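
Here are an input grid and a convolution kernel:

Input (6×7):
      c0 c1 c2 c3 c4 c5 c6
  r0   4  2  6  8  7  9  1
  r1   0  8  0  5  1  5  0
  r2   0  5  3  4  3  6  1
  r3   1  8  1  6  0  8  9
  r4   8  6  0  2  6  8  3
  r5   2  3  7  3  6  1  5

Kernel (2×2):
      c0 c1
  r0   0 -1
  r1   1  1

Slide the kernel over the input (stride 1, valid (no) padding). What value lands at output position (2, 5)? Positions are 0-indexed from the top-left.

The receptive field on the input at this output position is [6 1 / 8 9]. Elementwise product with the kernel and sum: 1·-1 + 8·1 + 9·1.

16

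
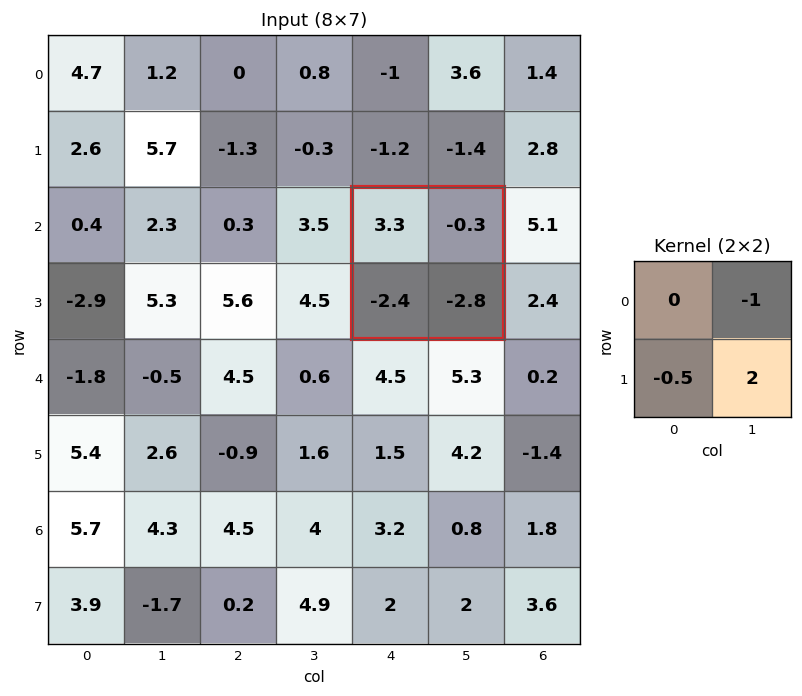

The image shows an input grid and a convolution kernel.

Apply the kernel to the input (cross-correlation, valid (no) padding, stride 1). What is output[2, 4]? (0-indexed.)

-4.1

The receptive field on the input at this output position is [3.3 -0.3 / -2.4 -2.8]. Elementwise product with the kernel and sum: -0.3·-1 + -2.4·-0.5 + -2.8·2.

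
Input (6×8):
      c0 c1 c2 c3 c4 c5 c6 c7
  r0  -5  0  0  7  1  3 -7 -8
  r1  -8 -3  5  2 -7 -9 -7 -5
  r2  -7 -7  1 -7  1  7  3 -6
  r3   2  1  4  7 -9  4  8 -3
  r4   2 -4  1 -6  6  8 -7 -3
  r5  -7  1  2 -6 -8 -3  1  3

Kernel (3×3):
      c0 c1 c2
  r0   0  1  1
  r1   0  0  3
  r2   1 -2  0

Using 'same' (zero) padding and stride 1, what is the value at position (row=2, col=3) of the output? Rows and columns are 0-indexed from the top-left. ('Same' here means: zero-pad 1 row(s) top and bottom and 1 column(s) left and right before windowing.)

-12

The receptive field on the zero-padded input at this output position is [5 2 -7 / 1 -7 1 / 4 7 -9]. Elementwise product with the kernel and sum: 2·1 + -7·1 + 1·3 + 4·1 + 7·-2.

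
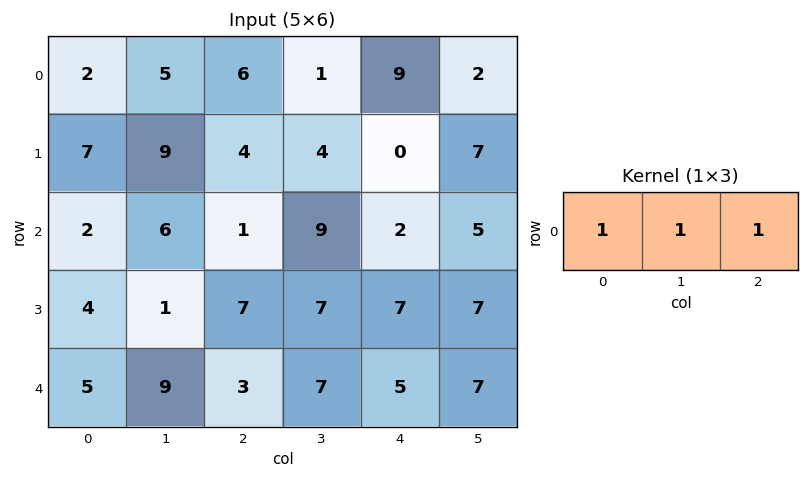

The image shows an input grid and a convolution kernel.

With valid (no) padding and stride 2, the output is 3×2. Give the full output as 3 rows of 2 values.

13 16
9 12
17 15

Output[0,0]: The receptive field on the input at this output position is [2 5 6]. Elementwise product with the kernel and sum: 2·1 + 5·1 + 6·1.
Output[0,1]: The receptive field on the input at this output position is [6 1 9]. Elementwise product with the kernel and sum: 6·1 + 1·1 + 9·1.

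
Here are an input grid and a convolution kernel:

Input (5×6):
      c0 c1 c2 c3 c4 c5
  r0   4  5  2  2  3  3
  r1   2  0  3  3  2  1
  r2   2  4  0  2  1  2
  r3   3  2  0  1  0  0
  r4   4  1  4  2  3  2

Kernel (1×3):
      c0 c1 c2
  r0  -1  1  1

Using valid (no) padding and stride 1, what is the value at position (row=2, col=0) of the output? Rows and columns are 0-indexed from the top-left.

The receptive field on the input at this output position is [2 4 0]. Elementwise product with the kernel and sum: 2·-1 + 4·1 + 0·1.

2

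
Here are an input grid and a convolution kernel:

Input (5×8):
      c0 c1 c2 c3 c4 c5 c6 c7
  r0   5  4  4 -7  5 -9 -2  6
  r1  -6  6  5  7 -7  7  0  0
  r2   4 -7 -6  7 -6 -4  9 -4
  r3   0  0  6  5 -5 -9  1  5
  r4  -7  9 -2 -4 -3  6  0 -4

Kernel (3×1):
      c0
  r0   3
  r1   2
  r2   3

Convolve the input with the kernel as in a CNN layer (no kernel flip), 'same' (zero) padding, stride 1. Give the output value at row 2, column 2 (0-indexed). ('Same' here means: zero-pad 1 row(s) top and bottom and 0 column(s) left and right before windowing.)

The receptive field on the zero-padded input at this output position is [5 / -6 / 6]. Elementwise product with the kernel and sum: 5·3 + -6·2 + 6·3.

21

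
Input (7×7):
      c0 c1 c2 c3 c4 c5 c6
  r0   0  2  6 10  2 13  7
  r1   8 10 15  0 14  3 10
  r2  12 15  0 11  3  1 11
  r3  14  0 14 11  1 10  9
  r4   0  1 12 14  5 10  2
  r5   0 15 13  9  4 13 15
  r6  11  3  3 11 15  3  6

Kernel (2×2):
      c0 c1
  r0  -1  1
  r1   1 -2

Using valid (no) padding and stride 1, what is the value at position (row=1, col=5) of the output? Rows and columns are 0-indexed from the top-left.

-14

The receptive field on the input at this output position is [3 10 / 1 11]. Elementwise product with the kernel and sum: 3·-1 + 10·1 + 1·1 + 11·-2.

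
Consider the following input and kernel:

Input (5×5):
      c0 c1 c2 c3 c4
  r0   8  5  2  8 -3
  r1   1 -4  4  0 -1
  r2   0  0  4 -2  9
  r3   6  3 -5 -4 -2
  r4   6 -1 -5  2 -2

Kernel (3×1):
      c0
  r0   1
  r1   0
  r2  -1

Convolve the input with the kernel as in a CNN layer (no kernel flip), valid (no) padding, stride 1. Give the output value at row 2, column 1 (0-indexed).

The receptive field on the input at this output position is [0 / 3 / -1]. Elementwise product with the kernel and sum: 0·1 + -1·-1.

1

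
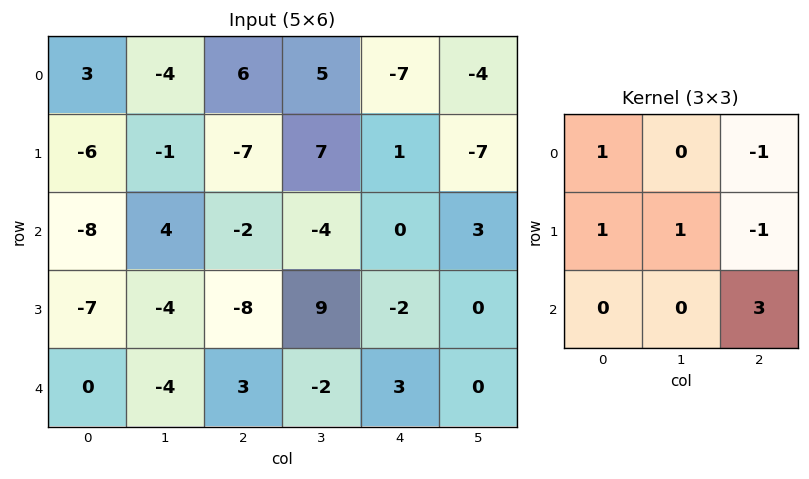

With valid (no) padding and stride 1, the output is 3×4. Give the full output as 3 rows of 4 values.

Output[0,0]: The receptive field on the input at this output position is [3 -4 6 / -6 -1 -7 / -8 4 -2]. Elementwise product with the kernel and sum: 3·1 + 6·-1 + -6·1 + -1·1 + -7·-1 + -2·3.

-9 -36 12 33
-25 25 -20 7
0 -19 10 0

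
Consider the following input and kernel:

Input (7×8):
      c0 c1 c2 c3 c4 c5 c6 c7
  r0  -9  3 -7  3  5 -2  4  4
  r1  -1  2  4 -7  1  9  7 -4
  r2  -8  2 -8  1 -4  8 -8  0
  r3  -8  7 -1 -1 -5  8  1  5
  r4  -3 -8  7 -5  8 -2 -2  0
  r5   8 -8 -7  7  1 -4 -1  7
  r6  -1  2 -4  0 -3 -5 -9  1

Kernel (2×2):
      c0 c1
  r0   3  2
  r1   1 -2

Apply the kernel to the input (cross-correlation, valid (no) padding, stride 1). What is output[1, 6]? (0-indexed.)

The receptive field on the input at this output position is [7 -4 / -8 0]. Elementwise product with the kernel and sum: 7·3 + -4·2 + -8·1 + 0·-2.

5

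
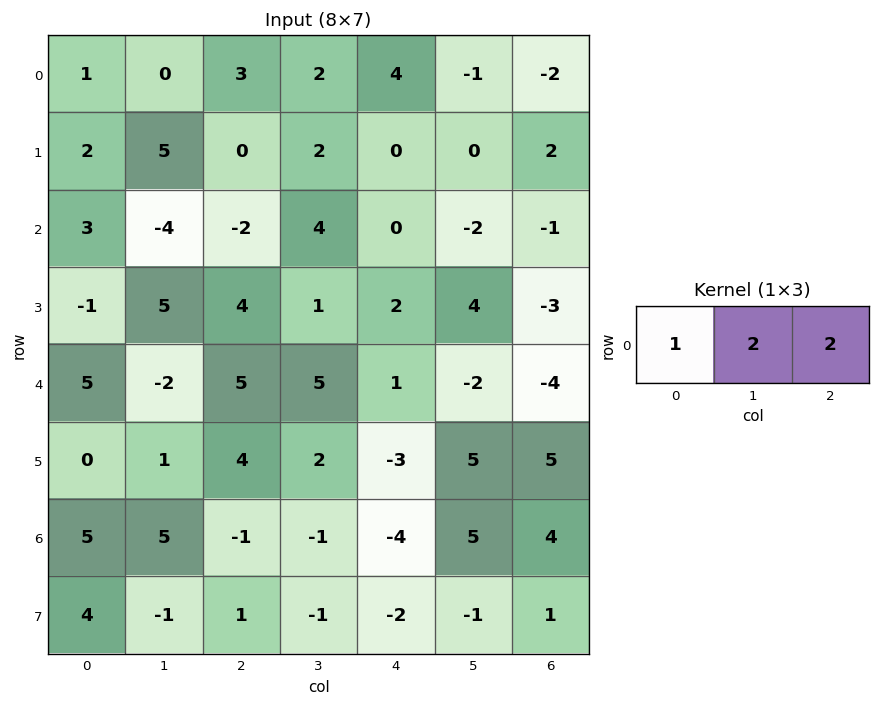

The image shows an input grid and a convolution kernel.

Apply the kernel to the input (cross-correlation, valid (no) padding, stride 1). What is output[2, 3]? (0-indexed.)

The receptive field on the input at this output position is [4 0 -2]. Elementwise product with the kernel and sum: 4·1 + 0·2 + -2·2.

0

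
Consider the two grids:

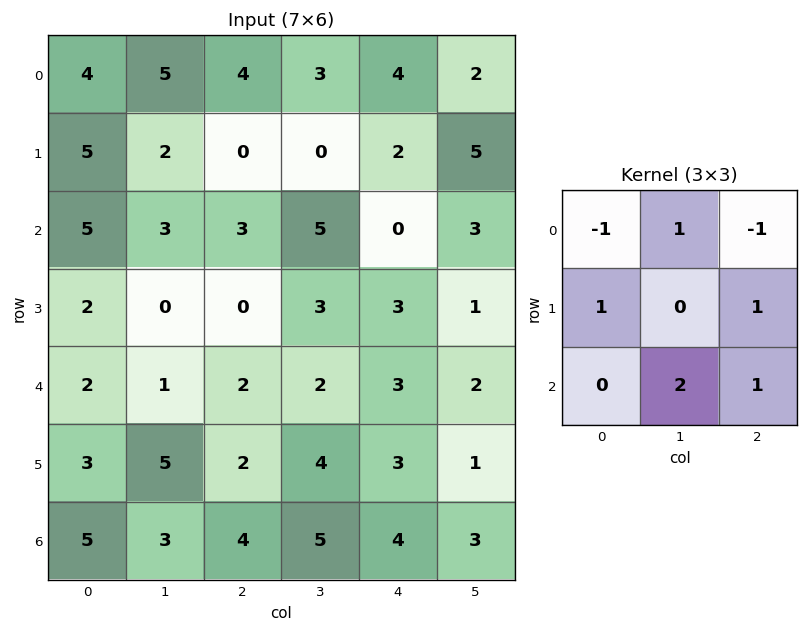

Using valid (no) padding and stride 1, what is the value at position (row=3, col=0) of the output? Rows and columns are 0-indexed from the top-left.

The receptive field on the input at this output position is [2 0 0 / 2 1 2 / 3 5 2]. Elementwise product with the kernel and sum: 2·-1 + 0·1 + 0·-1 + 2·1 + 2·1 + 5·2 + 2·1.

14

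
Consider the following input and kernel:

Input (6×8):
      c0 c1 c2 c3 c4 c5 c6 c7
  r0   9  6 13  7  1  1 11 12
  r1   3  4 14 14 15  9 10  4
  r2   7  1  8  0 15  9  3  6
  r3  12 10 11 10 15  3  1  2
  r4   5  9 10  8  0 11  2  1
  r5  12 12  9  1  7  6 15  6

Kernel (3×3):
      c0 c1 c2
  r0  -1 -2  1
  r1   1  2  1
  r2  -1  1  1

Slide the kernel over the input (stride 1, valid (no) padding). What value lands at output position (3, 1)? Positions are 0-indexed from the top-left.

13

The receptive field on the input at this output position is [10 11 10 / 9 10 8 / 12 9 1]. Elementwise product with the kernel and sum: 10·-1 + 11·-2 + 10·1 + 9·1 + 10·2 + 8·1 + 12·-1 + 9·1 + 1·1.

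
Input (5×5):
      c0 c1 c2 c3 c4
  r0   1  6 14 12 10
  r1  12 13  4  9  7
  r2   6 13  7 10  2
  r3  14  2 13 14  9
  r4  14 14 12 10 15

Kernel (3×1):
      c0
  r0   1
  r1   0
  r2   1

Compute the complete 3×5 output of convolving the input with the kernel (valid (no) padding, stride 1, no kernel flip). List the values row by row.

Output[0,0]: The receptive field on the input at this output position is [1 / 12 / 6]. Elementwise product with the kernel and sum: 1·1 + 6·1.

7 19 21 22 12
26 15 17 23 16
20 27 19 20 17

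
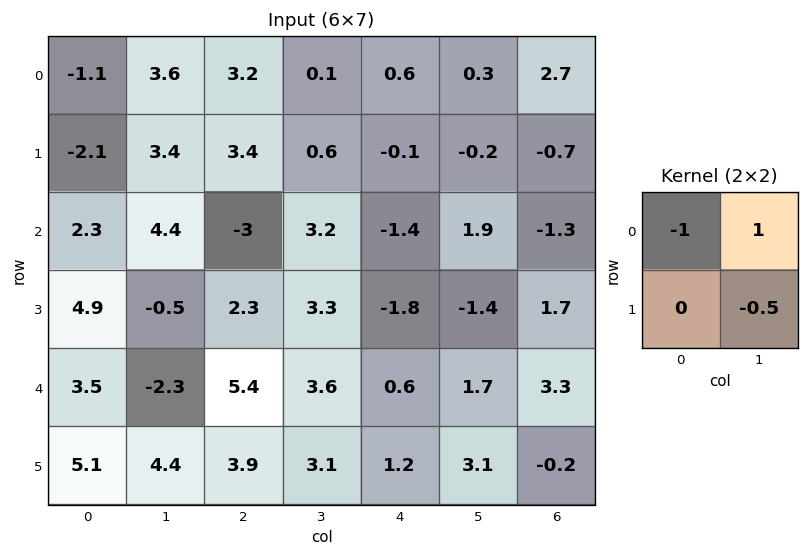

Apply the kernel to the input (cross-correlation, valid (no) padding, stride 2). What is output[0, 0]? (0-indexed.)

3

The receptive field on the input at this output position is [-1.1 3.6 / -2.1 3.4]. Elementwise product with the kernel and sum: -1.1·-1 + 3.6·1 + 3.4·-0.5.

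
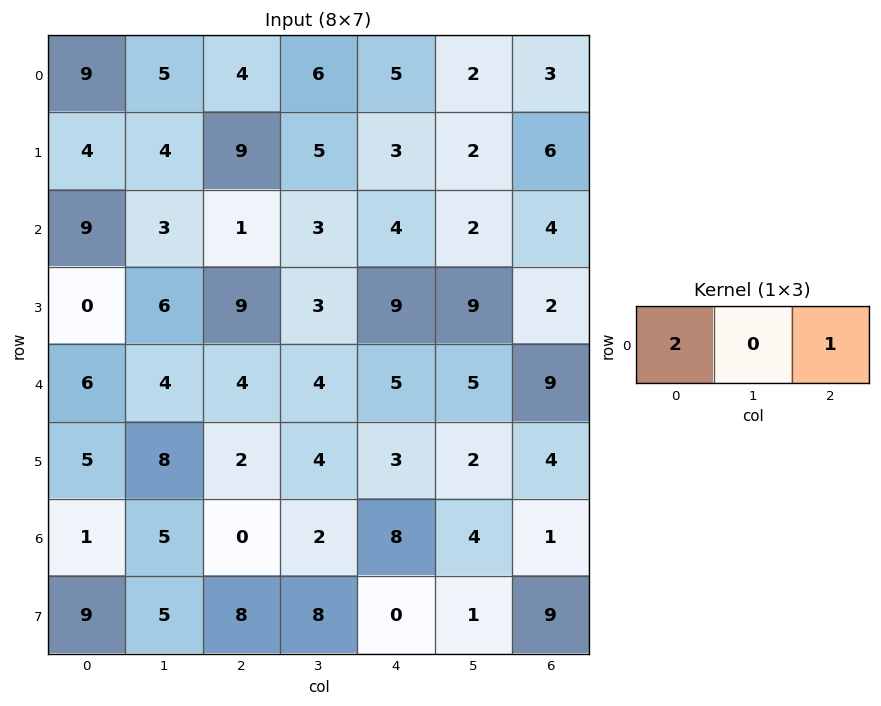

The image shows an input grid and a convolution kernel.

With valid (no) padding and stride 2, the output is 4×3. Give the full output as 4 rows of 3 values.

22 13 13
19 6 12
16 13 19
2 8 17

Output[0,0]: The receptive field on the input at this output position is [9 5 4]. Elementwise product with the kernel and sum: 9·2 + 4·1.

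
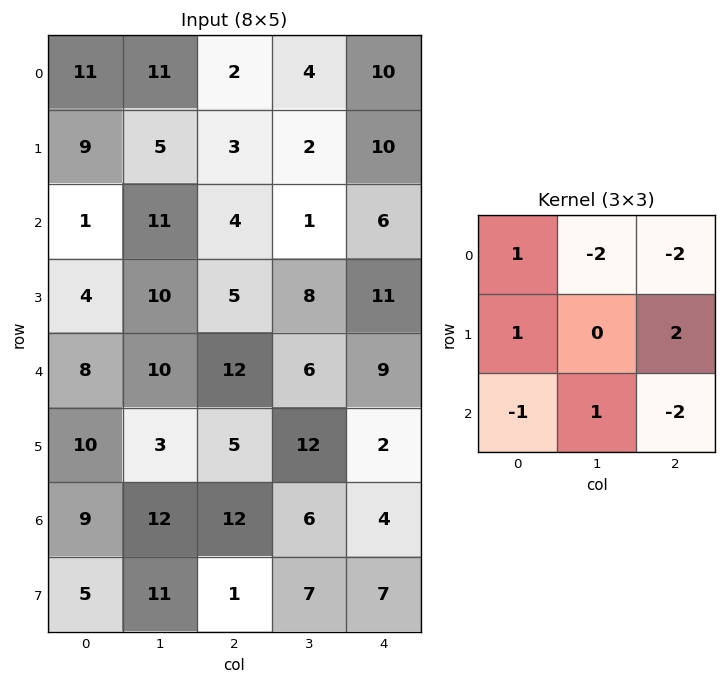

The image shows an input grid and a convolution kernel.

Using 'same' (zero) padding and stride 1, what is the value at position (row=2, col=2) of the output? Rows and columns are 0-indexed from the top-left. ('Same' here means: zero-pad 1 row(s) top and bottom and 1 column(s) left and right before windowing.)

The receptive field on the zero-padded input at this output position is [5 3 2 / 11 4 1 / 10 5 8]. Elementwise product with the kernel and sum: 5·1 + 3·-2 + 2·-2 + 11·1 + 1·2 + 10·-1 + 5·1 + 8·-2.

-13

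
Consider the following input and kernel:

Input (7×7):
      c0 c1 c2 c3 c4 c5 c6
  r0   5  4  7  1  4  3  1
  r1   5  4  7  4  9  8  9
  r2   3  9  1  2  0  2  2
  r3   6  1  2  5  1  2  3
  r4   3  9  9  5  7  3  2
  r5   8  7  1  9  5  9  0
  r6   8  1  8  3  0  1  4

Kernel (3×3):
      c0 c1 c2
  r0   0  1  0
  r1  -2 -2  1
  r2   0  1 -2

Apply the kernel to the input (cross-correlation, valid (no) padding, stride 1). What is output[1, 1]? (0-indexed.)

-19

The receptive field on the input at this output position is [4 7 4 / 9 1 2 / 1 2 5]. Elementwise product with the kernel and sum: 7·1 + 9·-2 + 1·-2 + 2·1 + 2·1 + 5·-2.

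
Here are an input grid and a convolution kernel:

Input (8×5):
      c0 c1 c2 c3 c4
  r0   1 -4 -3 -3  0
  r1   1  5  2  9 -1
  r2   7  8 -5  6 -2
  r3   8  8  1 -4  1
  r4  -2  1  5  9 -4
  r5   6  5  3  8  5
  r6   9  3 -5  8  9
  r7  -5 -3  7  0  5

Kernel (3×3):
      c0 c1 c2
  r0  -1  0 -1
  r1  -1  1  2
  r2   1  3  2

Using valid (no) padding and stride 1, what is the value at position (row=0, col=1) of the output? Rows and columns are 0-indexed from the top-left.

27

The receptive field on the input at this output position is [-4 -3 -3 / 5 2 9 / 8 -5 6]. Elementwise product with the kernel and sum: -4·-1 + -3·-1 + 5·-1 + 2·1 + 9·2 + 8·1 + -5·3 + 6·2.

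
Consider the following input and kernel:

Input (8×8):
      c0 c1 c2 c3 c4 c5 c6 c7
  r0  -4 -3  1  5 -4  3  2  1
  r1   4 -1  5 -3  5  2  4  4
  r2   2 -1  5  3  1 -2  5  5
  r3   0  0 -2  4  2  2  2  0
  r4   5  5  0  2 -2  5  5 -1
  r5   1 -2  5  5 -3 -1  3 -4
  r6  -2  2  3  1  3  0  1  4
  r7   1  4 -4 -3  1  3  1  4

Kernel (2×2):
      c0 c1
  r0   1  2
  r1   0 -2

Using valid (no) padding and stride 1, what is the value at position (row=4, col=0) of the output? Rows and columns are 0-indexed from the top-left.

19

The receptive field on the input at this output position is [5 5 / 1 -2]. Elementwise product with the kernel and sum: 5·1 + 5·2 + -2·-2.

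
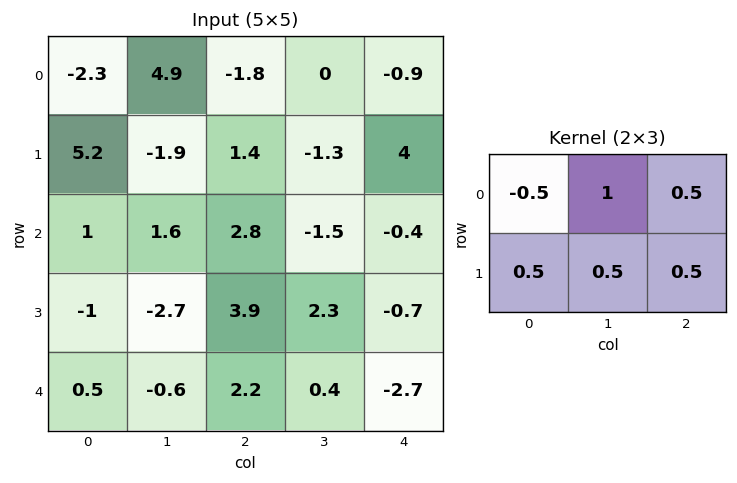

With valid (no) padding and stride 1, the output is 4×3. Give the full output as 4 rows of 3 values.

7.5 -5.15 2.5
-1.1 3.15 0.45
2.6 3 -0.35
0.8 7.4 -0.05

Output[0,0]: The receptive field on the input at this output position is [-2.3 4.9 -1.8 / 5.2 -1.9 1.4]. Elementwise product with the kernel and sum: -2.3·-0.5 + 4.9·1 + -1.8·0.5 + 5.2·0.5 + -1.9·0.5 + 1.4·0.5.
Output[0,1]: The receptive field on the input at this output position is [4.9 -1.8 0 / -1.9 1.4 -1.3]. Elementwise product with the kernel and sum: 4.9·-0.5 + -1.8·1 + 0·0.5 + -1.9·0.5 + 1.4·0.5 + -1.3·0.5.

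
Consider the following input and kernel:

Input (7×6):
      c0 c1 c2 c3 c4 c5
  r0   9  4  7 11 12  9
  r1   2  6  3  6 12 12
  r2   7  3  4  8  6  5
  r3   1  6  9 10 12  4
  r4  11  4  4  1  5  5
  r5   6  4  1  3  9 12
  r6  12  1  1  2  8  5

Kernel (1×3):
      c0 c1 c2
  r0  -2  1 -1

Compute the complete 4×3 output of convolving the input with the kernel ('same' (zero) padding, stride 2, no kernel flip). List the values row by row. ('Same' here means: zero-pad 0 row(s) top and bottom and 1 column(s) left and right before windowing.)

5 -12 -19
4 -10 -15
7 -5 -2
11 -3 -1

Output[0,0]: The receptive field on the zero-padded input at this output position is [0 9 4]. Elementwise product with the kernel and sum: 0·-2 + 9·1 + 4·-1.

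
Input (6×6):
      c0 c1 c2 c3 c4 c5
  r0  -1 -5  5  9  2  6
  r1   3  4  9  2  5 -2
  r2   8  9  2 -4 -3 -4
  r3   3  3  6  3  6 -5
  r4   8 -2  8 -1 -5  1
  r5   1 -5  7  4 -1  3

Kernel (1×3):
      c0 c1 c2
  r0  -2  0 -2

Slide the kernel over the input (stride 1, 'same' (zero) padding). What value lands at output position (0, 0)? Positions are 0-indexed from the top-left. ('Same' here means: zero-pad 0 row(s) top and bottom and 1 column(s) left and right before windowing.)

The receptive field on the zero-padded input at this output position is [0 -1 -5]. Elementwise product with the kernel and sum: 0·-2 + -5·-2.

10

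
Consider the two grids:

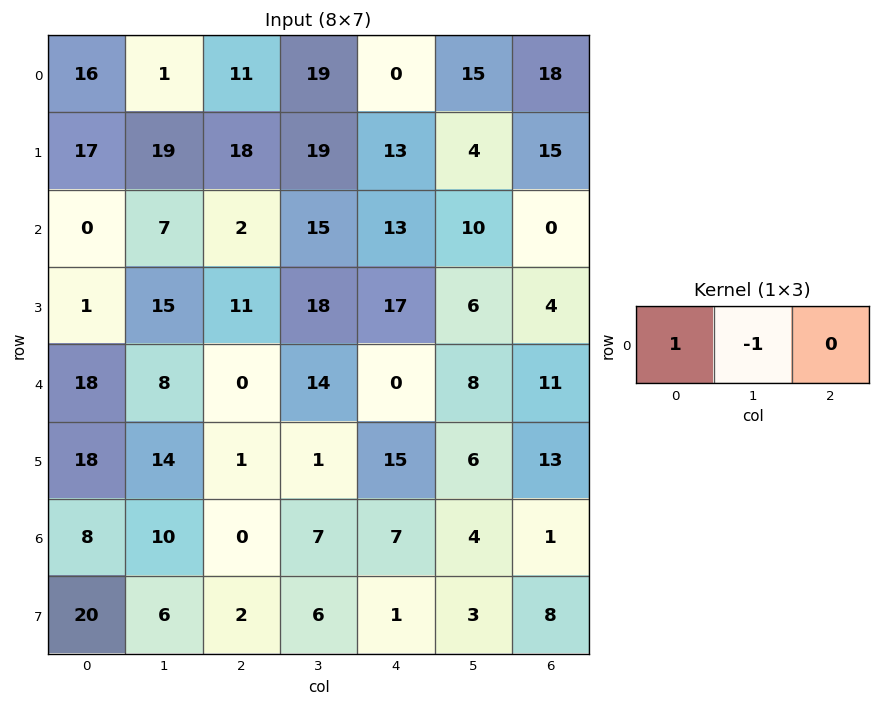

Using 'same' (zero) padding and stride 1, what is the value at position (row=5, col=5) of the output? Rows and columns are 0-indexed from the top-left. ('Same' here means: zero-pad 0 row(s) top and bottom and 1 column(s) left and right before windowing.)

9

The receptive field on the zero-padded input at this output position is [15 6 13]. Elementwise product with the kernel and sum: 15·1 + 6·-1.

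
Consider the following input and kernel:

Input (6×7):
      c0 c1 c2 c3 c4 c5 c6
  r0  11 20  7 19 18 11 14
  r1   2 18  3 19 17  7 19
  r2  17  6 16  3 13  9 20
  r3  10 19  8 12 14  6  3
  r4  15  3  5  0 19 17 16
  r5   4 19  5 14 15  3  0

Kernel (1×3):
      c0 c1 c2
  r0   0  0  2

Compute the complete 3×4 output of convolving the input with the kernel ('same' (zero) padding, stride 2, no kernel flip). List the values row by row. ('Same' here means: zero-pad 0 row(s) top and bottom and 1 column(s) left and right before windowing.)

Output[0,0]: The receptive field on the zero-padded input at this output position is [0 11 20]. Elementwise product with the kernel and sum: 20·2.
Output[0,1]: The receptive field on the zero-padded input at this output position is [20 7 19]. Elementwise product with the kernel and sum: 19·2.

40 38 22 0
12 6 18 0
6 0 34 0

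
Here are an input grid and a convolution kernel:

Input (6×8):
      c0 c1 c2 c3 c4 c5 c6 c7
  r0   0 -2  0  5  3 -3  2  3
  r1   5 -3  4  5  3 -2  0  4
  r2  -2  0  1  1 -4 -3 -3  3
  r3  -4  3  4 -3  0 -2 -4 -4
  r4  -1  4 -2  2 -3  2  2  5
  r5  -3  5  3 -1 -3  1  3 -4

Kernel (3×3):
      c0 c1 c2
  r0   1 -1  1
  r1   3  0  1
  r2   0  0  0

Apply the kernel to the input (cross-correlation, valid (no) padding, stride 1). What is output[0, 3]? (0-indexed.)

The receptive field on the input at this output position is [5 3 -3 / 5 3 -2 / 1 -4 -3]. Elementwise product with the kernel and sum: 5·1 + 3·-1 + -3·1 + 5·3 + -2·1.

12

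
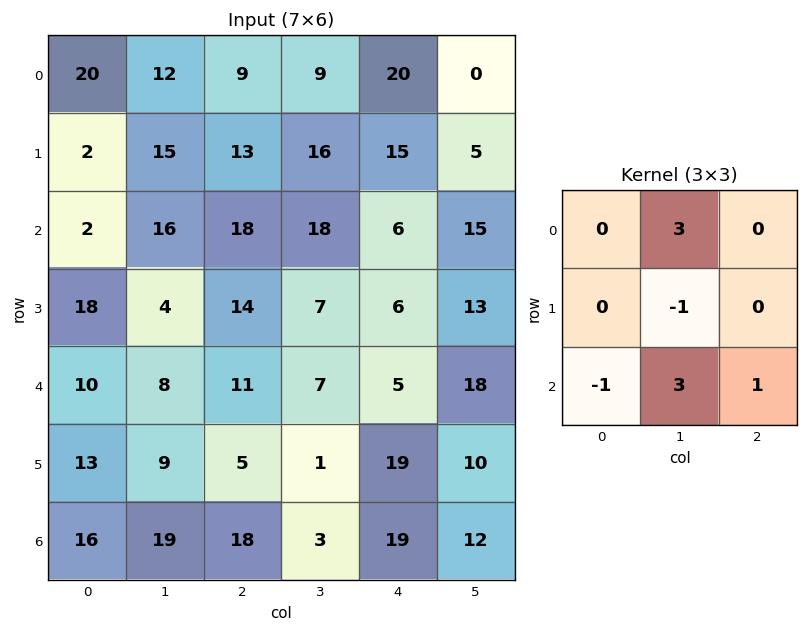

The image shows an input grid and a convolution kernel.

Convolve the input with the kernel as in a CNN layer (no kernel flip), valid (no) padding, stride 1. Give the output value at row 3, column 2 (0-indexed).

The receptive field on the input at this output position is [14 7 6 / 11 7 5 / 5 1 19]. Elementwise product with the kernel and sum: 7·3 + 7·-1 + 5·-1 + 1·3 + 19·1.

31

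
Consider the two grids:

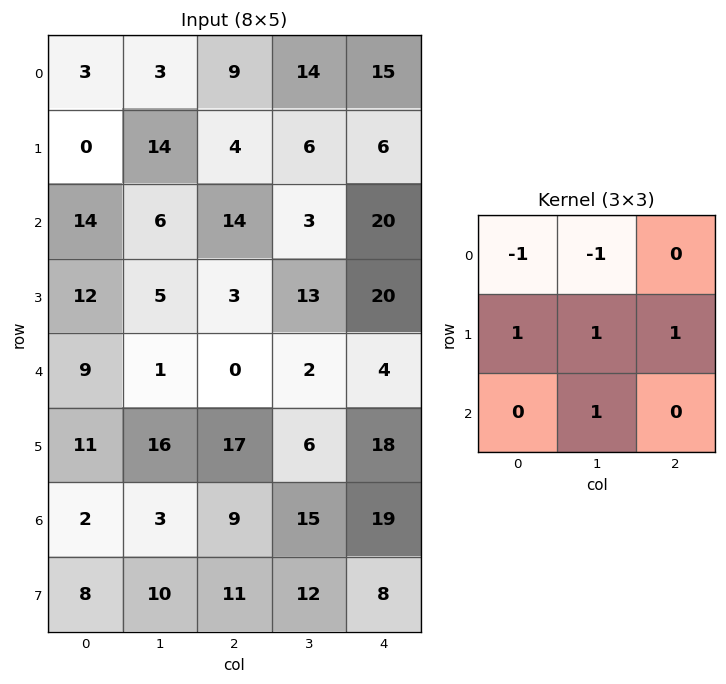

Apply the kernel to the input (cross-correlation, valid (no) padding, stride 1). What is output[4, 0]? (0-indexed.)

37

The receptive field on the input at this output position is [9 1 0 / 11 16 17 / 2 3 9]. Elementwise product with the kernel and sum: 9·-1 + 1·-1 + 11·1 + 16·1 + 17·1 + 3·1.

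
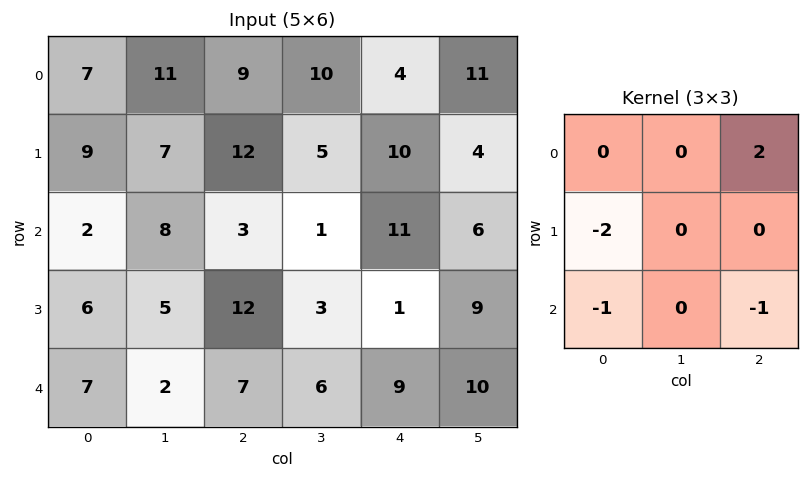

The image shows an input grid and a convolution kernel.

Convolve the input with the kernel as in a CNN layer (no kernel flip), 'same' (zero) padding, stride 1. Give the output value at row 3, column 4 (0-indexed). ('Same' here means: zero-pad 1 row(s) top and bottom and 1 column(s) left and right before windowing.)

The receptive field on the zero-padded input at this output position is [1 11 6 / 3 1 9 / 6 9 10]. Elementwise product with the kernel and sum: 6·2 + 3·-2 + 6·-1 + 10·-1.

-10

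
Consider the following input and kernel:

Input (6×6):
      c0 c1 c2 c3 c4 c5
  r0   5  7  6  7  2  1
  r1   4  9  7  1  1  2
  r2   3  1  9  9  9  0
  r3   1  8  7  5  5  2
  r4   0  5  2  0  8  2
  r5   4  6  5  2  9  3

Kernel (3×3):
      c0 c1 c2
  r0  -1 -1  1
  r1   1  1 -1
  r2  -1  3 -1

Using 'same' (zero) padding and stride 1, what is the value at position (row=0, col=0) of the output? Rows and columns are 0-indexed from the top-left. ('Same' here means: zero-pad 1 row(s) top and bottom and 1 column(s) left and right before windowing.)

1

The receptive field on the zero-padded input at this output position is [0 0 0 / 0 5 7 / 0 4 9]. Elementwise product with the kernel and sum: 0·-1 + 0·-1 + 0·1 + 0·1 + 5·1 + 7·-1 + 0·-1 + 4·3 + 9·-1.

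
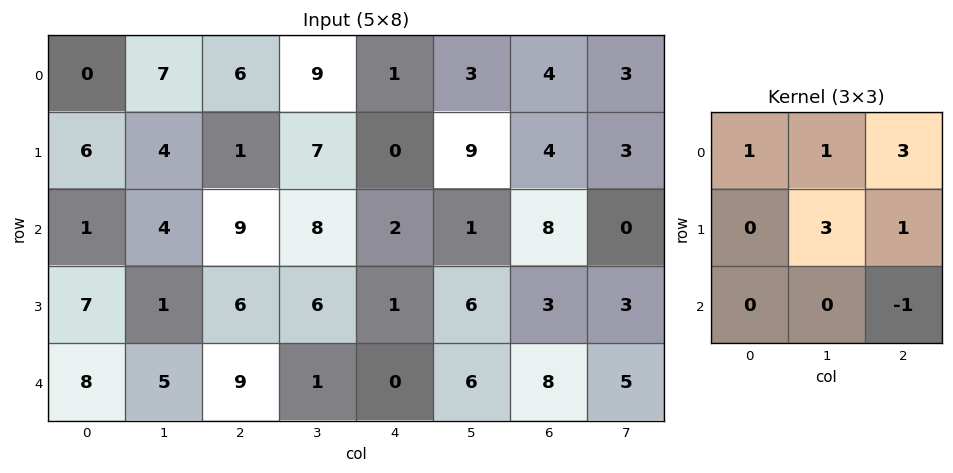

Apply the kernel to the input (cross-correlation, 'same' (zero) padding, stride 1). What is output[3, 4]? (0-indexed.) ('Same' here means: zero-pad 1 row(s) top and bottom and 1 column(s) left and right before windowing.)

16

The receptive field on the zero-padded input at this output position is [8 2 1 / 6 1 6 / 1 0 6]. Elementwise product with the kernel and sum: 8·1 + 2·1 + 1·3 + 1·3 + 6·1 + 6·-1.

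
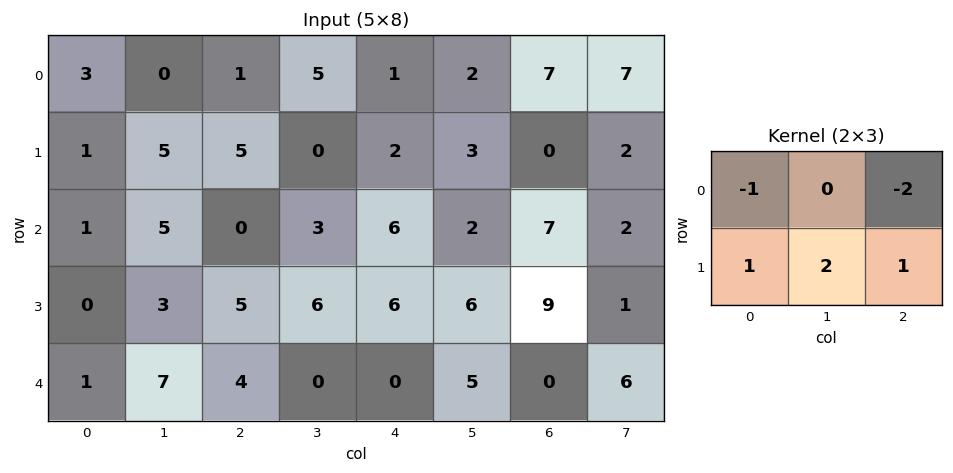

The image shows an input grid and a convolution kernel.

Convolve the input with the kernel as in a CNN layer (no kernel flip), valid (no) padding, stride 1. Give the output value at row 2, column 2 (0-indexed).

11

The receptive field on the input at this output position is [0 3 6 / 5 6 6]. Elementwise product with the kernel and sum: 0·-1 + 6·-2 + 5·1 + 6·2 + 6·1.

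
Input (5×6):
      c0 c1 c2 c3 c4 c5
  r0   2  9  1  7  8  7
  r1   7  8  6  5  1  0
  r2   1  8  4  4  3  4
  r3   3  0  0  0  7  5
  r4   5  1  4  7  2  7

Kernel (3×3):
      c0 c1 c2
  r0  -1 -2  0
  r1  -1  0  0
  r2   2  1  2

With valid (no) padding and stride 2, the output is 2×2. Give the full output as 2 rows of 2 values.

Output[0,0]: The receptive field on the input at this output position is [2 9 1 / 7 8 6 / 1 8 4]. Elementwise product with the kernel and sum: 2·-1 + 9·-2 + 7·-1 + 1·2 + 8·1 + 4·2.

-9 -3
-1 7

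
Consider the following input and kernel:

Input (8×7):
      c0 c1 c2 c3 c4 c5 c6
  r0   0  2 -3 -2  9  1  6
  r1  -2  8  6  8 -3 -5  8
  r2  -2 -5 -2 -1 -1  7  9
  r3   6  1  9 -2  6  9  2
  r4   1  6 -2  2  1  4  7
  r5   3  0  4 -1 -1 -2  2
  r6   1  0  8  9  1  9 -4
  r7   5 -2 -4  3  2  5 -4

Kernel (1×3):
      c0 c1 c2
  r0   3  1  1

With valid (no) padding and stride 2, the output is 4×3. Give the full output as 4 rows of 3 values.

Output[0,0]: The receptive field on the input at this output position is [0 2 -3]. Elementwise product with the kernel and sum: 0·3 + 2·1 + -3·1.

-1 -2 34
-13 -8 13
7 -3 14
11 34 8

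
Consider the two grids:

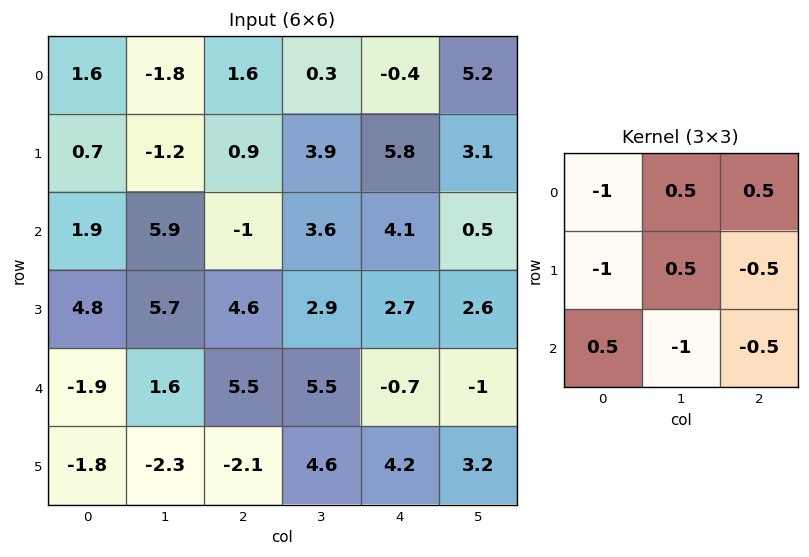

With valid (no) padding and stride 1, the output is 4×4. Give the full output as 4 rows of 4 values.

-7.9 4.6 -9.65 -3
-4.9 -7.8 2.75 -3.8
-9 -16.9 -2.05 -0.2
2.75 -4.9 -11.95 -9.1

Output[0,0]: The receptive field on the input at this output position is [1.6 -1.8 1.6 / 0.7 -1.2 0.9 / 1.9 5.9 -1]. Elementwise product with the kernel and sum: 1.6·-1 + -1.8·0.5 + 1.6·0.5 + 0.7·-1 + -1.2·0.5 + 0.9·-0.5 + 1.9·0.5 + 5.9·-1 + -1·-0.5.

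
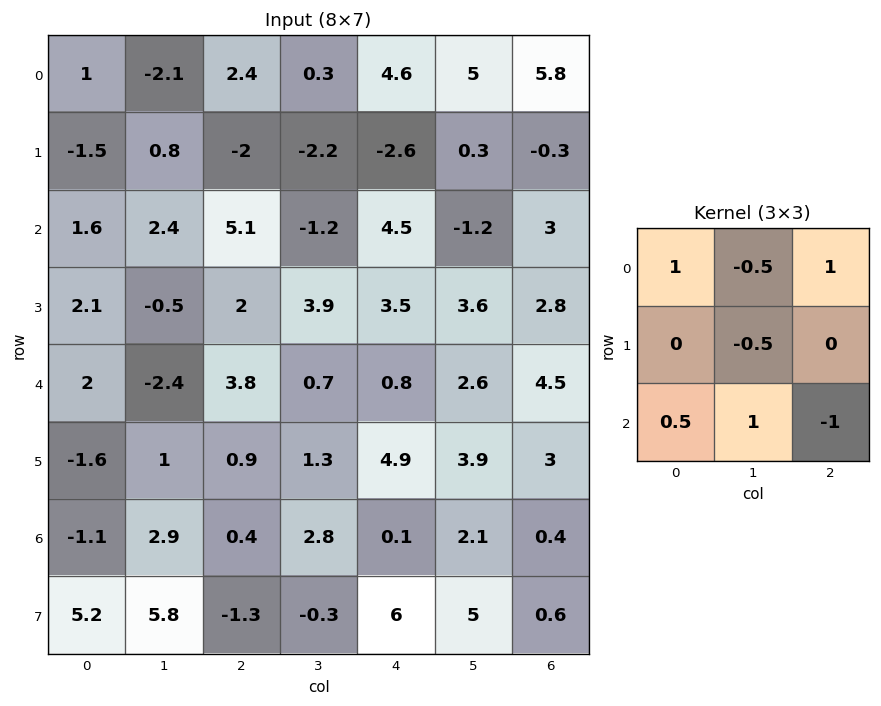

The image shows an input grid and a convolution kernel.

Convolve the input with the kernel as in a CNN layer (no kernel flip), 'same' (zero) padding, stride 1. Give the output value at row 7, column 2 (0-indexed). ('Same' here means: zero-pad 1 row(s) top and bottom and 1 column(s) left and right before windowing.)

The receptive field on the zero-padded input at this output position is [2.9 0.4 2.8 / 5.8 -1.3 -0.3 / 0 0 0]. Elementwise product with the kernel and sum: 2.9·1 + 0.4·-0.5 + 2.8·1 + -1.3·-0.5 + 0·0.5 + 0·1 + 0·-1.

6.15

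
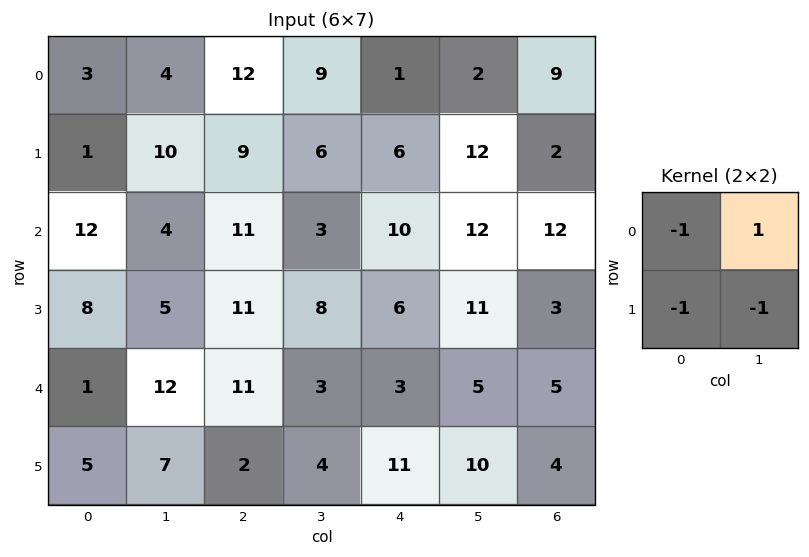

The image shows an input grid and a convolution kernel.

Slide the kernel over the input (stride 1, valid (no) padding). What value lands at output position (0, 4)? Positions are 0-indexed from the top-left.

The receptive field on the input at this output position is [1 2 / 6 12]. Elementwise product with the kernel and sum: 1·-1 + 2·1 + 6·-1 + 12·-1.

-17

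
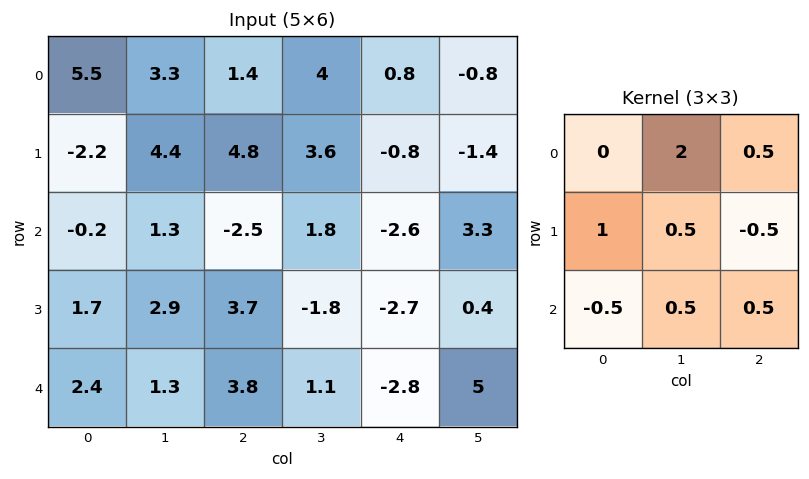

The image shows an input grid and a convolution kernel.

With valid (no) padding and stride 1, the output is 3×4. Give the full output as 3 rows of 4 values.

Output[0,0]: The receptive field on the input at this output position is [5.5 3.3 1.4 / -2.2 4.4 4.8 / -0.2 1.3 -2.5]. Elementwise product with the kernel and sum: 3.3·2 + 1.4·0.5 + -2.2·1 + 4.4·0.5 + 4.8·-0.5 + -0.2·-0.5 + 1.3·0.5 + -2.5·0.5.
Output[0,1]: The receptive field on the input at this output position is [3.3 1.4 4 / 4.4 4.8 3.6 / 1.3 -2.5 1.8]. Elementwise product with the kernel and sum: 1.4·2 + 4·0.5 + 4.4·1 + 4.8·0.5 + 3.6·-0.5 + 1.3·-0.5 + -2.5·0.5 + 1.8·0.5.

4.4 8.8 16.25 4.55
15.35 10.05 2.4 -3.7
4 3.35 3.7 -6.35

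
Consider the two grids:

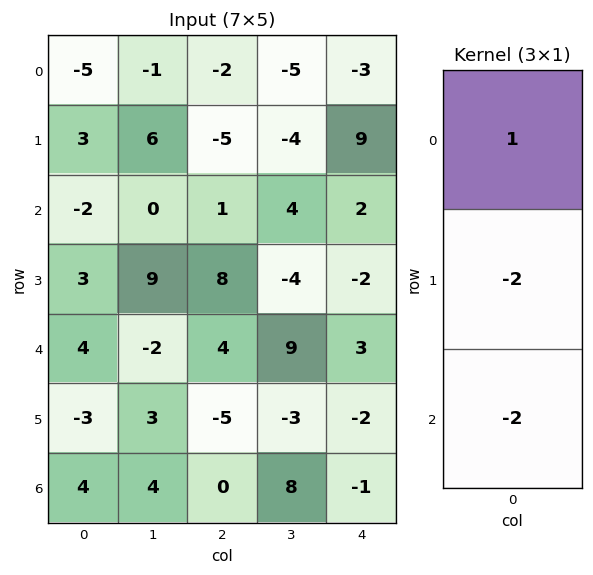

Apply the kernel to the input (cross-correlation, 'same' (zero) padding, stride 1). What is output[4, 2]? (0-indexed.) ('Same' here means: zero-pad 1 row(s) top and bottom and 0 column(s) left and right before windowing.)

10

The receptive field on the zero-padded input at this output position is [8 / 4 / -5]. Elementwise product with the kernel and sum: 8·1 + 4·-2 + -5·-2.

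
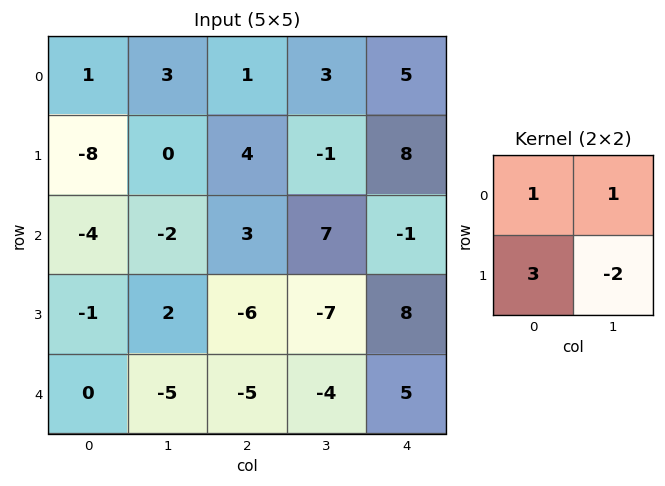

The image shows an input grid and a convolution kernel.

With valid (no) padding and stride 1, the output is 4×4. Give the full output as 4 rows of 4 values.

-20 -4 18 -11
-16 -8 -2 30
-13 19 6 -31
11 -9 -20 -21

Output[0,0]: The receptive field on the input at this output position is [1 3 / -8 0]. Elementwise product with the kernel and sum: 1·1 + 3·1 + -8·3 + 0·-2.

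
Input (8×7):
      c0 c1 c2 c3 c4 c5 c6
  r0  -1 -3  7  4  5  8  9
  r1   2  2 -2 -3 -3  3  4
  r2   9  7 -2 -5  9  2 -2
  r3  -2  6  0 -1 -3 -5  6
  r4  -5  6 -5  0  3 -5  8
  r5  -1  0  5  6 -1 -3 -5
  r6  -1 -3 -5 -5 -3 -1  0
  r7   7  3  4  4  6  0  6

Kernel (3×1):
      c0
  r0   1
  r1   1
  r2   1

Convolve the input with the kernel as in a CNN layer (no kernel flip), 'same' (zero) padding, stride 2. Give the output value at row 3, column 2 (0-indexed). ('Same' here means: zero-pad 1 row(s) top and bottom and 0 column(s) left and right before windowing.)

2

The receptive field on the zero-padded input at this output position is [-1 / -3 / 6]. Elementwise product with the kernel and sum: -1·1 + -3·1 + 6·1.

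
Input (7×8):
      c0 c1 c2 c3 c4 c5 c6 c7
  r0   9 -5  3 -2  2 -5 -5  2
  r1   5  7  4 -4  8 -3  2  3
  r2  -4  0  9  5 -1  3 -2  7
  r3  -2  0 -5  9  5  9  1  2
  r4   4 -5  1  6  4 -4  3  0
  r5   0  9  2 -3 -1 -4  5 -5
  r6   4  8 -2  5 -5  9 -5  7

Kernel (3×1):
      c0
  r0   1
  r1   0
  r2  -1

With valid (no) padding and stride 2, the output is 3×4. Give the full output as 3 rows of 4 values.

13 -6 3 -3
-8 8 -5 -5
0 3 9 8

Output[0,0]: The receptive field on the input at this output position is [9 / 5 / -4]. Elementwise product with the kernel and sum: 9·1 + -4·-1.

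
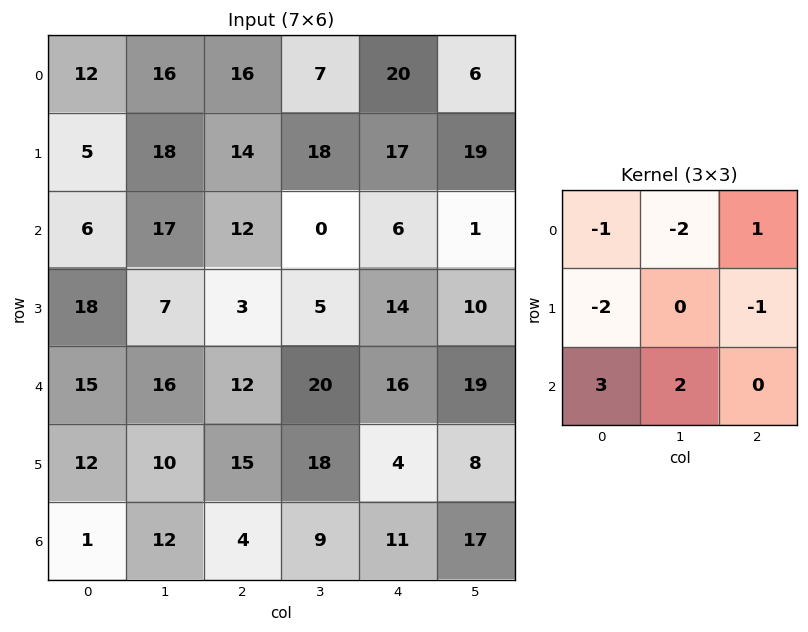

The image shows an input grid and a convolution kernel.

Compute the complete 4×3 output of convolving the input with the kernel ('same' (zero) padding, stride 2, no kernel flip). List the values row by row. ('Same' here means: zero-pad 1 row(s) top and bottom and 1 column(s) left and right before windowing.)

-6 43 68
27 -35 9
-21 0 -20
-26 -55 -53

Output[0,0]: The receptive field on the zero-padded input at this output position is [0 0 0 / 0 12 16 / 0 5 18]. Elementwise product with the kernel and sum: 0·-1 + 0·-2 + 0·1 + 0·-2 + 16·-1 + 0·3 + 5·2.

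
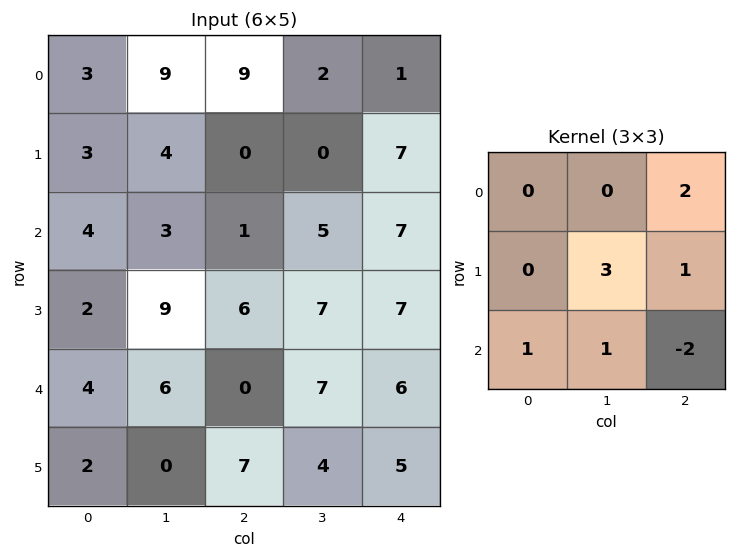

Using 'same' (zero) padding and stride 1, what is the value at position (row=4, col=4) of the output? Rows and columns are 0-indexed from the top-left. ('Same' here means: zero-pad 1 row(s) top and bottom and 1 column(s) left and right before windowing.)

27

The receptive field on the zero-padded input at this output position is [7 7 0 / 7 6 0 / 4 5 0]. Elementwise product with the kernel and sum: 0·2 + 6·3 + 0·1 + 4·1 + 5·1 + 0·-2.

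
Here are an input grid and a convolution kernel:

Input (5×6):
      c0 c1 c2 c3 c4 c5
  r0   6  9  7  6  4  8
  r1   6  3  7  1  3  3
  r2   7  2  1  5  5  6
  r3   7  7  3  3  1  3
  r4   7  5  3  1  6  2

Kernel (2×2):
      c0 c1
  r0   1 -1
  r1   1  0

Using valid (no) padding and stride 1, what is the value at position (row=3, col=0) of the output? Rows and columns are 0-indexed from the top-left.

The receptive field on the input at this output position is [7 7 / 7 5]. Elementwise product with the kernel and sum: 7·1 + 7·-1 + 7·1.

7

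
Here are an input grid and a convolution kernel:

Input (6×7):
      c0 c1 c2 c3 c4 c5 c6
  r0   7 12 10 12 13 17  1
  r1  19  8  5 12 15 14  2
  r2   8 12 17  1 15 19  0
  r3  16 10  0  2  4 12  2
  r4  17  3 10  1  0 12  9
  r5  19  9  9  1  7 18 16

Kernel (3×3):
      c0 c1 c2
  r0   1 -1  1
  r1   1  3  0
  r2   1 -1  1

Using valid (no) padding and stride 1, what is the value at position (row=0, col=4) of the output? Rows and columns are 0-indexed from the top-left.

The receptive field on the input at this output position is [13 17 1 / 15 14 2 / 15 19 0]. Elementwise product with the kernel and sum: 13·1 + 17·-1 + 1·1 + 15·1 + 14·3 + 15·1 + 19·-1 + 0·1.

50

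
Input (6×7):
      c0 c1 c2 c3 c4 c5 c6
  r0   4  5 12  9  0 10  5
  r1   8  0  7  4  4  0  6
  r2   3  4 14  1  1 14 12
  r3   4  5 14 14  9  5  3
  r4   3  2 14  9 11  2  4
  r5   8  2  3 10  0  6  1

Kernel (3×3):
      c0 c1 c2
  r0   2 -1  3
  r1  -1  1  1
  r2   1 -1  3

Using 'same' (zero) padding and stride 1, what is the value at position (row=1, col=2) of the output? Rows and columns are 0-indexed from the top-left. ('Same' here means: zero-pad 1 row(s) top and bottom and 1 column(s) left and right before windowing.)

The receptive field on the zero-padded input at this output position is [5 12 9 / 0 7 4 / 4 14 1]. Elementwise product with the kernel and sum: 5·2 + 12·-1 + 9·3 + 0·-1 + 7·1 + 4·1 + 4·1 + 14·-1 + 1·3.

29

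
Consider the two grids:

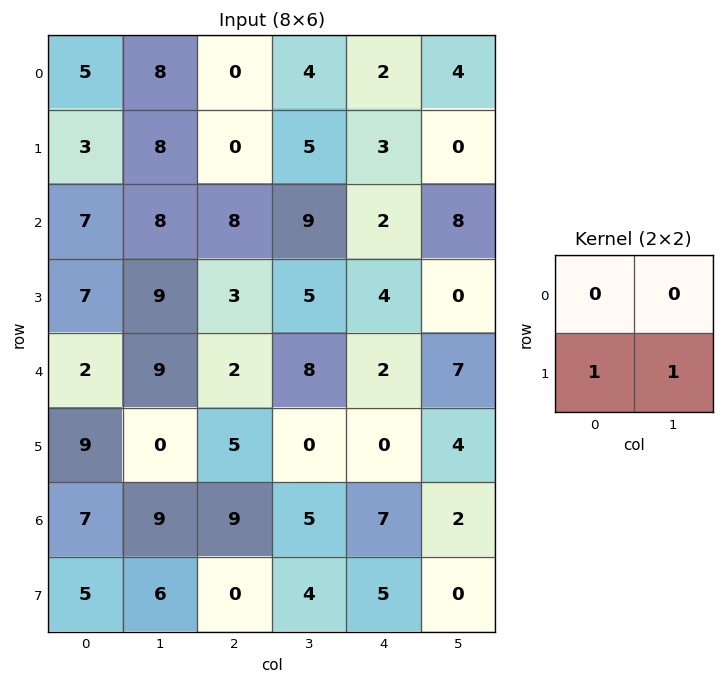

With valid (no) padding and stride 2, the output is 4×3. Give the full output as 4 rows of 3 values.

Output[0,0]: The receptive field on the input at this output position is [5 8 / 3 8]. Elementwise product with the kernel and sum: 3·1 + 8·1.

11 5 3
16 8 4
9 5 4
11 4 5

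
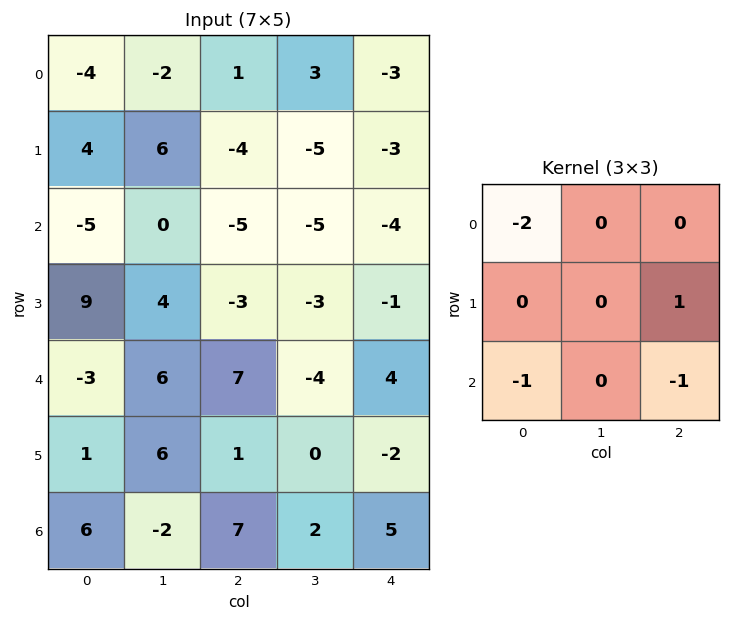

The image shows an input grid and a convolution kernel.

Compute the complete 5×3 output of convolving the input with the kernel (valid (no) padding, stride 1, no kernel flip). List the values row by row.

Output[0,0]: The receptive field on the input at this output position is [-4 -2 1 / 4 6 -4 / -5 0 -5]. Elementwise product with the kernel and sum: -4·-2 + -4·1 + -5·-1 + -5·-1.

14 4 4
-19 -18 8
3 -5 -2
-13 -18 11
-6 -12 -28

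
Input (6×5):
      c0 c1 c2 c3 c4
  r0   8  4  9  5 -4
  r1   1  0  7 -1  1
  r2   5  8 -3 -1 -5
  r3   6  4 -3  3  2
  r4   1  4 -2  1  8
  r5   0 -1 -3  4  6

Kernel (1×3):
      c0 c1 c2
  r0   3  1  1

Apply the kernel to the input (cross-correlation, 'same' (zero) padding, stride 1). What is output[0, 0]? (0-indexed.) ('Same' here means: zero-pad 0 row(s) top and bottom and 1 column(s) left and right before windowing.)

The receptive field on the zero-padded input at this output position is [0 8 4]. Elementwise product with the kernel and sum: 0·3 + 8·1 + 4·1.

12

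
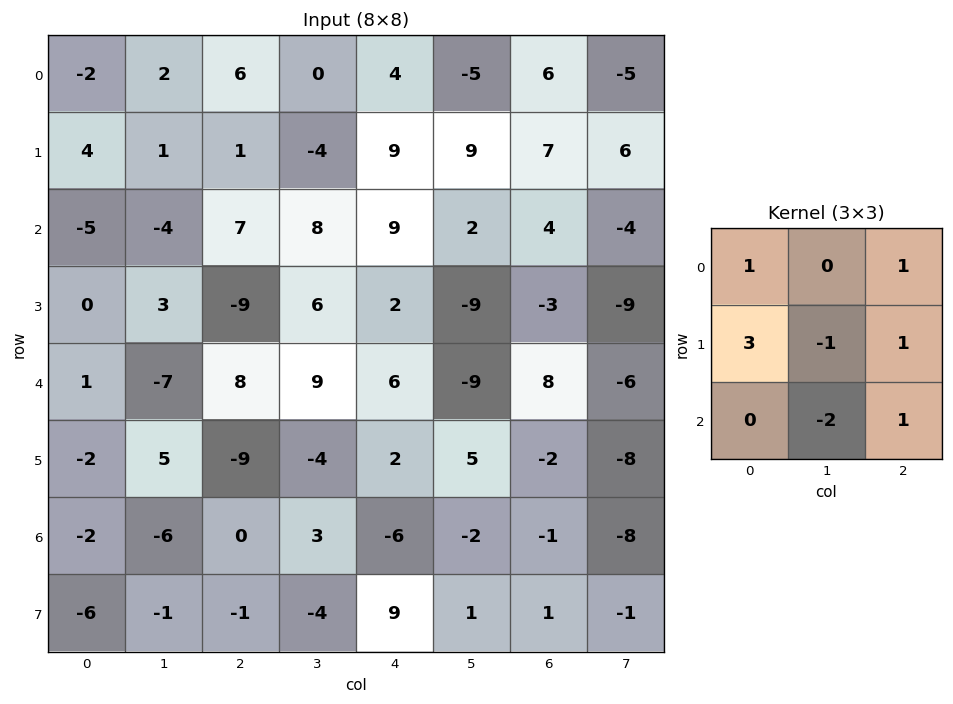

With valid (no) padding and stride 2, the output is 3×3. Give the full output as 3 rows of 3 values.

31 19 35
12 -27 51
1 -19 16

Output[0,0]: The receptive field on the input at this output position is [-2 2 6 / 4 1 1 / -5 -4 7]. Elementwise product with the kernel and sum: -2·1 + 6·1 + 4·3 + 1·-1 + 1·1 + -4·-2 + 7·1.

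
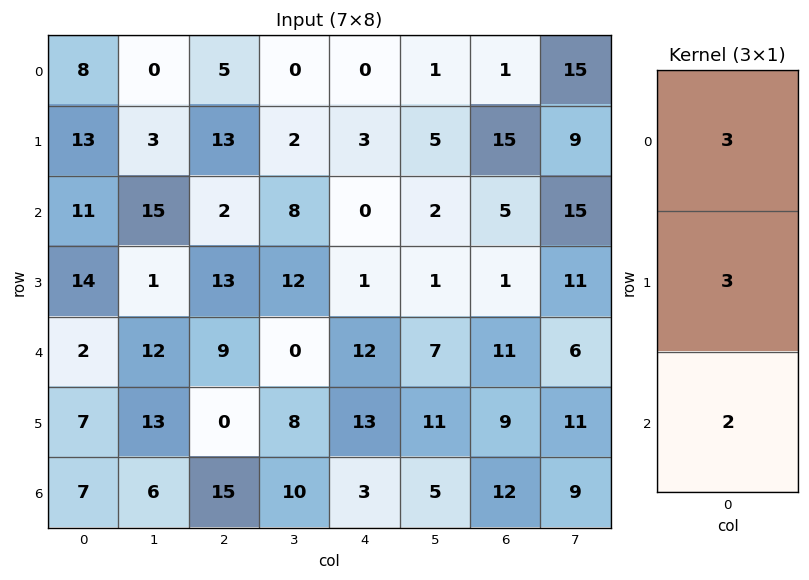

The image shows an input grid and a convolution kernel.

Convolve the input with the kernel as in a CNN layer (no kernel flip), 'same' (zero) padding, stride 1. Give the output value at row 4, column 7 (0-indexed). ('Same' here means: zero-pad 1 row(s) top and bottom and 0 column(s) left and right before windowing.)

The receptive field on the zero-padded input at this output position is [11 / 6 / 11]. Elementwise product with the kernel and sum: 11·3 + 6·3 + 11·2.

73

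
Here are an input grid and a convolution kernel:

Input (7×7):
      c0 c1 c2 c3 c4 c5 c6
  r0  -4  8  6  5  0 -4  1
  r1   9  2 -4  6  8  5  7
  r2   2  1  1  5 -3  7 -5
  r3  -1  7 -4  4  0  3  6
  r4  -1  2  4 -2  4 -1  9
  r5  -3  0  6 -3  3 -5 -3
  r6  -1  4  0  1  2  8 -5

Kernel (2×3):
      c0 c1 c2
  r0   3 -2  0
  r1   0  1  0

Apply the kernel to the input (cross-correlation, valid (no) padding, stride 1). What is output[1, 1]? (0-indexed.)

15

The receptive field on the input at this output position is [2 -4 6 / 1 1 5]. Elementwise product with the kernel and sum: 2·3 + -4·-2 + 1·1.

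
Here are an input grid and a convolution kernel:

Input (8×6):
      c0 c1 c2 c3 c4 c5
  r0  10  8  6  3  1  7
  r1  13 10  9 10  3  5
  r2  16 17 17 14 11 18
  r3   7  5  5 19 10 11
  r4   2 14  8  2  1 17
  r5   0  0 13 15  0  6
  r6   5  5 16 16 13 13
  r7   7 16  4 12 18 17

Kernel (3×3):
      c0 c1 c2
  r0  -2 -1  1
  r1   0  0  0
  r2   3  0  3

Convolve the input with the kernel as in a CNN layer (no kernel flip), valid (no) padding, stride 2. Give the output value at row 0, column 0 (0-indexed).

77

The receptive field on the input at this output position is [10 8 6 / 13 10 9 / 16 17 17]. Elementwise product with the kernel and sum: 10·-2 + 8·-1 + 6·1 + 16·3 + 17·3.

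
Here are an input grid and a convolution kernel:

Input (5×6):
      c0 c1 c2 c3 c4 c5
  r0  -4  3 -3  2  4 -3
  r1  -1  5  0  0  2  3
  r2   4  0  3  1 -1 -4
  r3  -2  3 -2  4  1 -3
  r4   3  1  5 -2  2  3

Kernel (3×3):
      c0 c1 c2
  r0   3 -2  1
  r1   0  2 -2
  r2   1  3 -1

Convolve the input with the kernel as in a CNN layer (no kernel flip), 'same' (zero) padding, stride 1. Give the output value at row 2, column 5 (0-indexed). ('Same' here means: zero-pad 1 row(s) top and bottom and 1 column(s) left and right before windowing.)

-16

The receptive field on the zero-padded input at this output position is [2 3 0 / -1 -4 0 / 1 -3 0]. Elementwise product with the kernel and sum: 2·3 + 3·-2 + 0·1 + -4·2 + 0·-2 + 1·1 + -3·3 + 0·-1.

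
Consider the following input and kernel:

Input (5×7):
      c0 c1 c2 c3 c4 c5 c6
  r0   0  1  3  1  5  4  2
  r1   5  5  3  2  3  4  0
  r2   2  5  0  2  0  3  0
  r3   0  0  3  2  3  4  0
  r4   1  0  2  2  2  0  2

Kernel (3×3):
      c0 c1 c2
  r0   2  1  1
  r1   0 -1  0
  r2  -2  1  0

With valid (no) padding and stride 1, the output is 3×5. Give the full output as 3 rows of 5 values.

0 -7 12 4 15
13 18 5 10 5
7 11 -2 2 -5

Output[0,0]: The receptive field on the input at this output position is [0 1 3 / 5 5 3 / 2 5 0]. Elementwise product with the kernel and sum: 0·2 + 1·1 + 3·1 + 5·-1 + 2·-2 + 5·1.
Output[0,1]: The receptive field on the input at this output position is [1 3 1 / 5 3 2 / 5 0 2]. Elementwise product with the kernel and sum: 1·2 + 3·1 + 1·1 + 3·-1 + 5·-2 + 0·1.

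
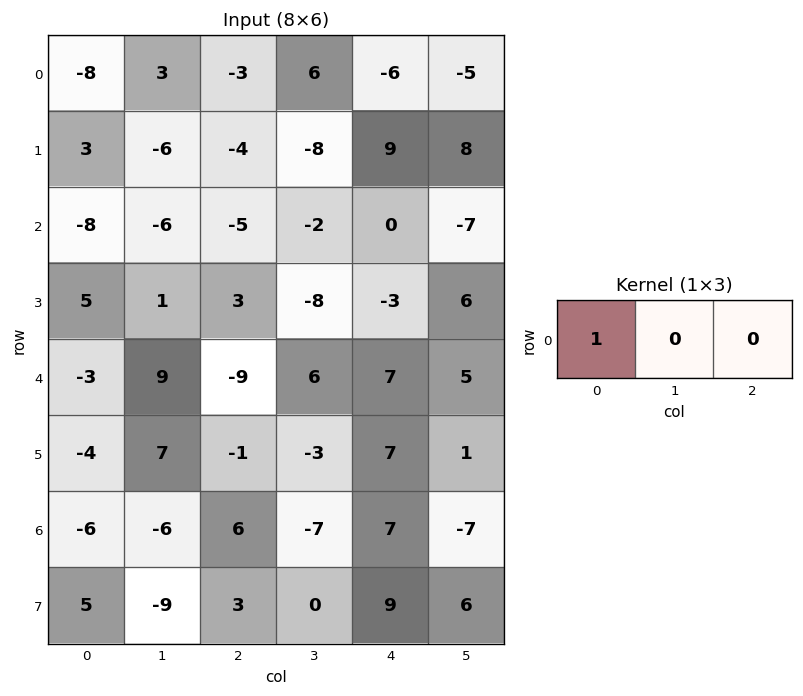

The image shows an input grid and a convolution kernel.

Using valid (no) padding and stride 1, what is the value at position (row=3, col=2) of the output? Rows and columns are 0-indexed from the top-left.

The receptive field on the input at this output position is [3 -8 -3]. Elementwise product with the kernel and sum: 3·1.

3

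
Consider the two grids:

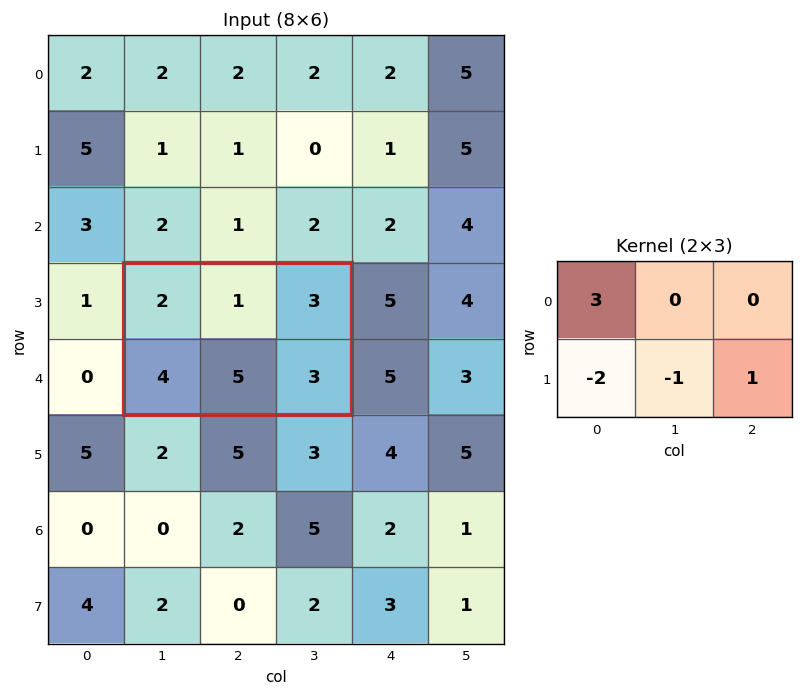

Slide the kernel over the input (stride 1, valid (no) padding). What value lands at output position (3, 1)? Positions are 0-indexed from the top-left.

-4

The receptive field on the input at this output position is [2 1 3 / 4 5 3]. Elementwise product with the kernel and sum: 2·3 + 4·-2 + 5·-1 + 3·1.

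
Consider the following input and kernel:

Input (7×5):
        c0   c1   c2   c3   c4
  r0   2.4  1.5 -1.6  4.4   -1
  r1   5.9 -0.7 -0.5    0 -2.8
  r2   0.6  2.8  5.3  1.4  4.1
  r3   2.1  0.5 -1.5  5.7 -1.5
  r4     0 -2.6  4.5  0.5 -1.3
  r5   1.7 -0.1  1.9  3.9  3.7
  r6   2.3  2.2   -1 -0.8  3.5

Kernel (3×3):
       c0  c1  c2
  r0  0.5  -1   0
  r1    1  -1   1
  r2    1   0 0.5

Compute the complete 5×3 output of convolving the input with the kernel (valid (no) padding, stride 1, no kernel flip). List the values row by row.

Output[0,0]: The receptive field on the input at this output position is [2.4 1.5 -1.6 / 5.9 -0.7 -0.5 / 0.6 2.8 5.3]. Elementwise product with the kernel and sum: 2.4·0.5 + 1.5·-1 + 5.9·1 + -0.7·-1 + -0.5·1 + 0.6·1 + 5.3·0.5.

9.05 5.65 -1.15
8.1 2.4 5.5
-0.15 1.45 -3.6
10.3 -3 -0
8.1 -2.1 4.2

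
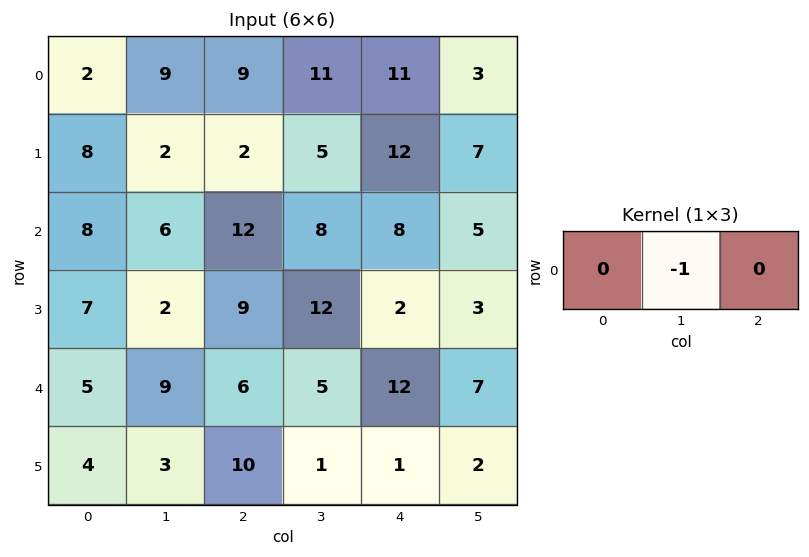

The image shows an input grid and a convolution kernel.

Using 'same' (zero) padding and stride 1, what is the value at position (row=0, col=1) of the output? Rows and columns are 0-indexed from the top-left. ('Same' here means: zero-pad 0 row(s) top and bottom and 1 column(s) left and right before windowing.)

The receptive field on the zero-padded input at this output position is [2 9 9]. Elementwise product with the kernel and sum: 9·-1.

-9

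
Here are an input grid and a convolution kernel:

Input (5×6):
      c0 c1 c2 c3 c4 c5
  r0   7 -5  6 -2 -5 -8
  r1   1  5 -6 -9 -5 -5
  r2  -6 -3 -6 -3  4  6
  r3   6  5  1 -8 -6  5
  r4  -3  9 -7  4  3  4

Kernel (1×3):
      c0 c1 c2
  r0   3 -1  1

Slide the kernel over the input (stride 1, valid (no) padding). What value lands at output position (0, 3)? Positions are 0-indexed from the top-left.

-9

The receptive field on the input at this output position is [-2 -5 -8]. Elementwise product with the kernel and sum: -2·3 + -5·-1 + -8·1.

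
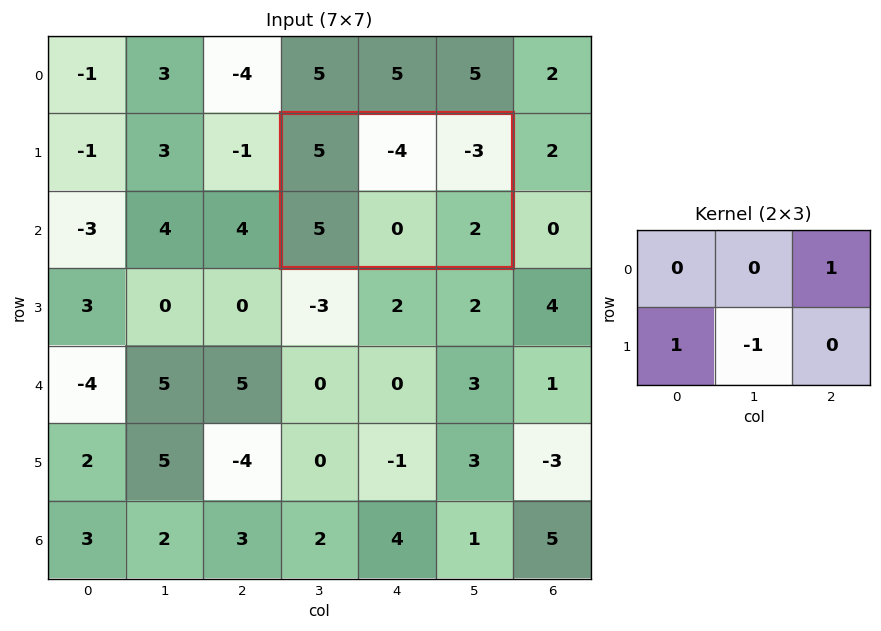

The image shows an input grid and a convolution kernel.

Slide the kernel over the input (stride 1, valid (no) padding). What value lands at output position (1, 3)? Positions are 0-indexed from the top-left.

The receptive field on the input at this output position is [5 -4 -3 / 5 0 2]. Elementwise product with the kernel and sum: -3·1 + 5·1 + 0·-1.

2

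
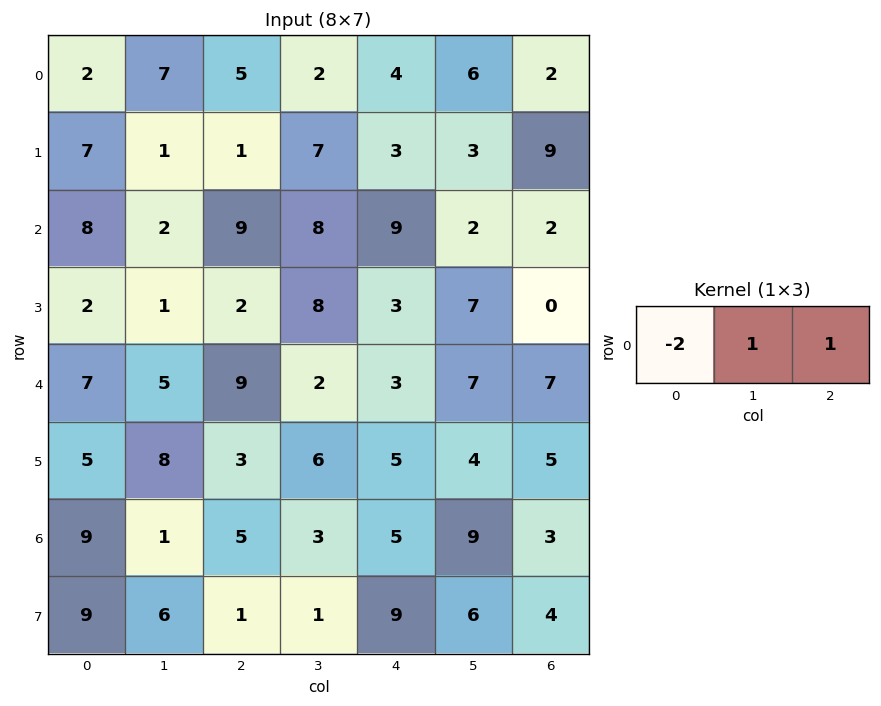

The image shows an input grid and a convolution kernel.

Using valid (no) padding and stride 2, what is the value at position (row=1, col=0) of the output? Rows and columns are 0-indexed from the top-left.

-5

The receptive field on the input at this output position is [8 2 9]. Elementwise product with the kernel and sum: 8·-2 + 2·1 + 9·1.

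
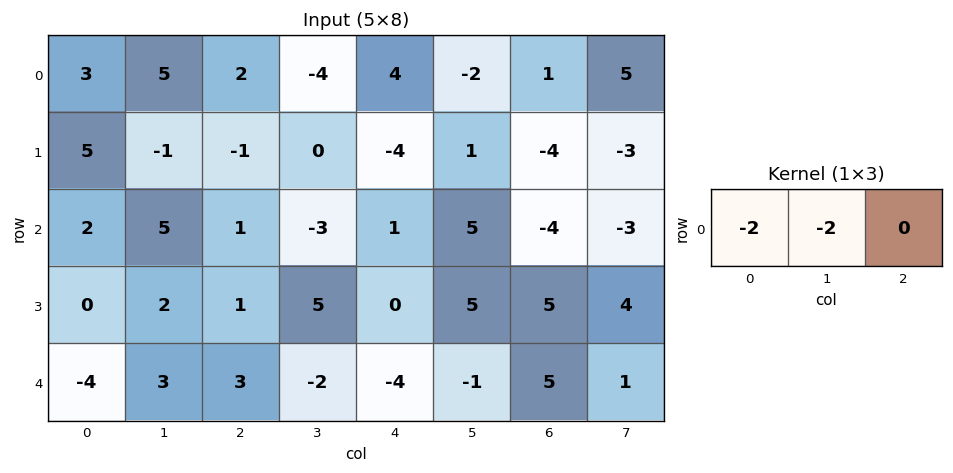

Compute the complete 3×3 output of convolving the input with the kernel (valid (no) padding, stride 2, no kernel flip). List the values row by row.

-16 4 -4
-14 4 -12
2 -2 10

Output[0,0]: The receptive field on the input at this output position is [3 5 2]. Elementwise product with the kernel and sum: 3·-2 + 5·-2.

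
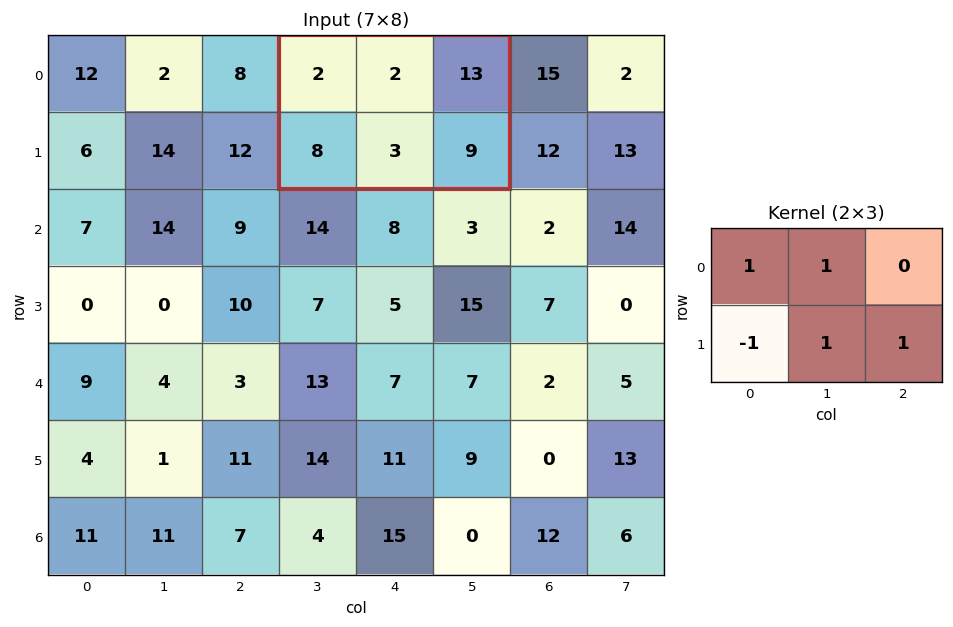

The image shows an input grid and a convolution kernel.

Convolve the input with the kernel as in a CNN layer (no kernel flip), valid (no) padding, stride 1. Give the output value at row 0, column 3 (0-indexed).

The receptive field on the input at this output position is [2 2 13 / 8 3 9]. Elementwise product with the kernel and sum: 2·1 + 2·1 + 8·-1 + 3·1 + 9·1.

8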